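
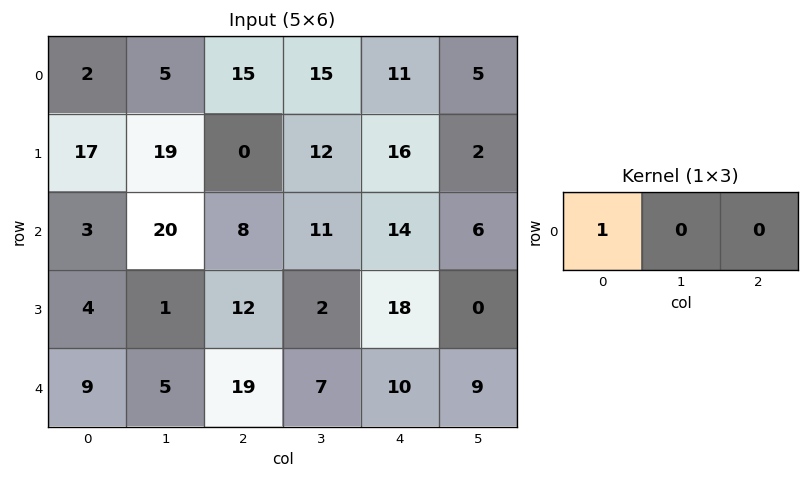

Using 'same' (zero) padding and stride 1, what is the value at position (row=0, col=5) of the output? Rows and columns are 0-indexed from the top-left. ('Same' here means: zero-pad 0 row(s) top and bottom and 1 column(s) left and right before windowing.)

11

The receptive field on the zero-padded input at this output position is [11 5 0]. Elementwise product with the kernel and sum: 11·1.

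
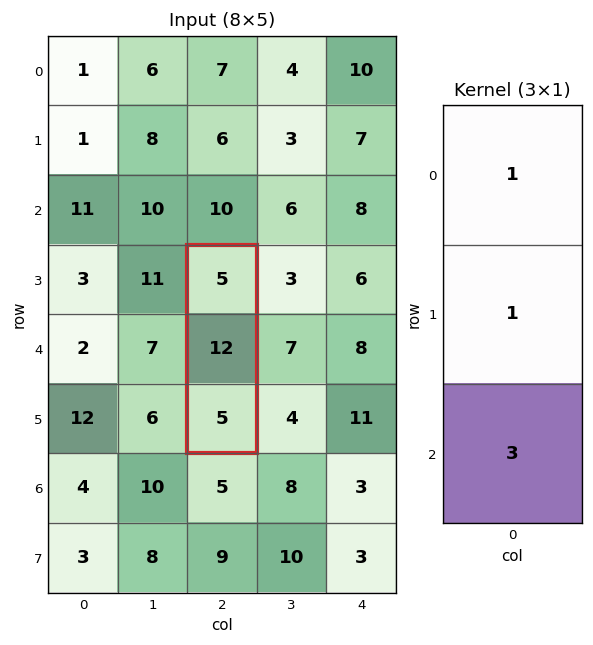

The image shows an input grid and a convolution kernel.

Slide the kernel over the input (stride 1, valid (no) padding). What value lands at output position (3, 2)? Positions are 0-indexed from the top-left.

32

The receptive field on the input at this output position is [5 / 12 / 5]. Elementwise product with the kernel and sum: 5·1 + 12·1 + 5·3.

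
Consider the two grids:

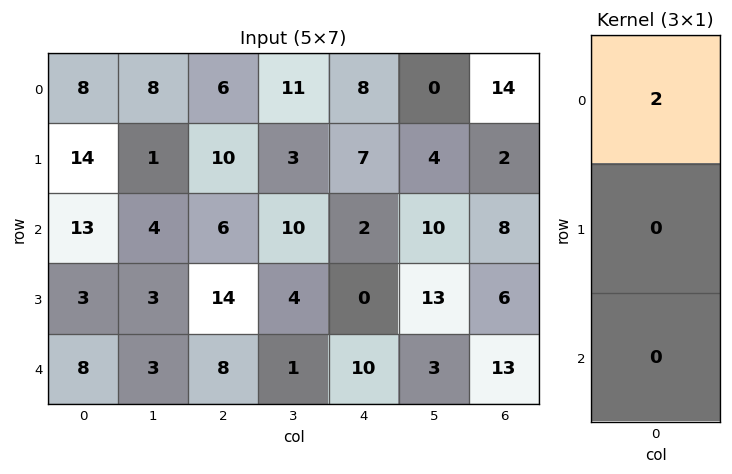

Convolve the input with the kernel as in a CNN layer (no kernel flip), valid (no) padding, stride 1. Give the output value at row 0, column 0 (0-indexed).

The receptive field on the input at this output position is [8 / 14 / 13]. Elementwise product with the kernel and sum: 8·2.

16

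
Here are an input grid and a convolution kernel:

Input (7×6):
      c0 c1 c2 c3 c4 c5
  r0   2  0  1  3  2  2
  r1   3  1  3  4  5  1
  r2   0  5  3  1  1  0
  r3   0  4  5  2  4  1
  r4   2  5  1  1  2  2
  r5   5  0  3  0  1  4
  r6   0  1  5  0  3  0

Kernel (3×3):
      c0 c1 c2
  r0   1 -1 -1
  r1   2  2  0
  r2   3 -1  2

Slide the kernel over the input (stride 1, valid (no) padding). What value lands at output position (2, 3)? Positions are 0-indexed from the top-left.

The receptive field on the input at this output position is [1 1 0 / 2 4 1 / 1 2 2]. Elementwise product with the kernel and sum: 1·1 + 1·-1 + 0·-1 + 2·2 + 4·2 + 1·3 + 2·-1 + 2·2.

17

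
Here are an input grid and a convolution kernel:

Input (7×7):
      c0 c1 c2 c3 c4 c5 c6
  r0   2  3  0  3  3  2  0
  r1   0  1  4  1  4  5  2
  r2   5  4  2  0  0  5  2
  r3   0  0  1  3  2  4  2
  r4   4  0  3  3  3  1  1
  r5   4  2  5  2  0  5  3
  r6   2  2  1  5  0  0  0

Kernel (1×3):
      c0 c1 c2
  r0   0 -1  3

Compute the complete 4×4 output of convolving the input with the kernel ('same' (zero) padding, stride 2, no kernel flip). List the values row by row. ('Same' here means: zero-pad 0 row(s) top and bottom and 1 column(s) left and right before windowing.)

Output[0,0]: The receptive field on the zero-padded input at this output position is [0 2 3]. Elementwise product with the kernel and sum: 2·-1 + 3·3.
Output[0,1]: The receptive field on the zero-padded input at this output position is [3 0 3]. Elementwise product with the kernel and sum: 0·-1 + 3·3.

7 9 3 0
7 -2 15 -2
-4 6 0 -1
4 14 0 0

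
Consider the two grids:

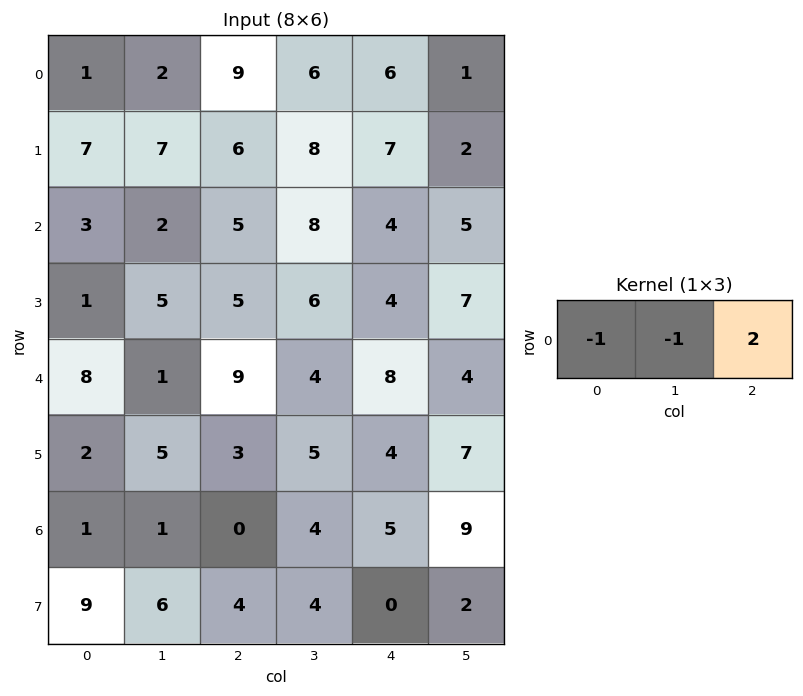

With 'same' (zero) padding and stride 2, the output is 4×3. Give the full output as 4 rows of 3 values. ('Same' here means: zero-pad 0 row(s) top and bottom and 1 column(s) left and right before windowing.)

3 1 -10
1 9 -2
-6 -2 -4
1 7 9

Output[0,0]: The receptive field on the zero-padded input at this output position is [0 1 2]. Elementwise product with the kernel and sum: 0·-1 + 1·-1 + 2·2.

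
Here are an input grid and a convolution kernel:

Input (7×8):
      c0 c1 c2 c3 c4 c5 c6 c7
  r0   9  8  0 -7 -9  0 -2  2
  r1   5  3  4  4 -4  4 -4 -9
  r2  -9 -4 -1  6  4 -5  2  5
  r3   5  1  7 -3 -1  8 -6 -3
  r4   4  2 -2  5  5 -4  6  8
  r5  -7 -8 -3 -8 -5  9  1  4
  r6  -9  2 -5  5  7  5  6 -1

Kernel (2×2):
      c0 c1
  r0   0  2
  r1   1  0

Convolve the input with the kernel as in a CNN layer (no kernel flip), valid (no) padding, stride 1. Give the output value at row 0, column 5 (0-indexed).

0

The receptive field on the input at this output position is [0 -2 / 4 -4]. Elementwise product with the kernel and sum: -2·2 + 4·1.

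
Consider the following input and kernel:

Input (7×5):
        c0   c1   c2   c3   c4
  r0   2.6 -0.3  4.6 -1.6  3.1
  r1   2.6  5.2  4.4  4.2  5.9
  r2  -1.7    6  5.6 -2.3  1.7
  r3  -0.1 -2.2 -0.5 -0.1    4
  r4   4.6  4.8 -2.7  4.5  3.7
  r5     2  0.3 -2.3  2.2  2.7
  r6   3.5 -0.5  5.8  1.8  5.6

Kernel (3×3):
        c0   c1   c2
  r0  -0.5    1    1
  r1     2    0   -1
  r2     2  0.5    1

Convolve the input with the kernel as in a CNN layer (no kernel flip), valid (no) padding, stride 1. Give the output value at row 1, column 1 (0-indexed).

15.55

The receptive field on the input at this output position is [5.2 4.4 4.2 / 6 5.6 -2.3 / -2.2 -0.5 -0.1]. Elementwise product with the kernel and sum: 5.2·-0.5 + 4.4·1 + 4.2·1 + 6·2 + -2.3·-1 + -2.2·2 + -0.5·0.5 + -0.1·1.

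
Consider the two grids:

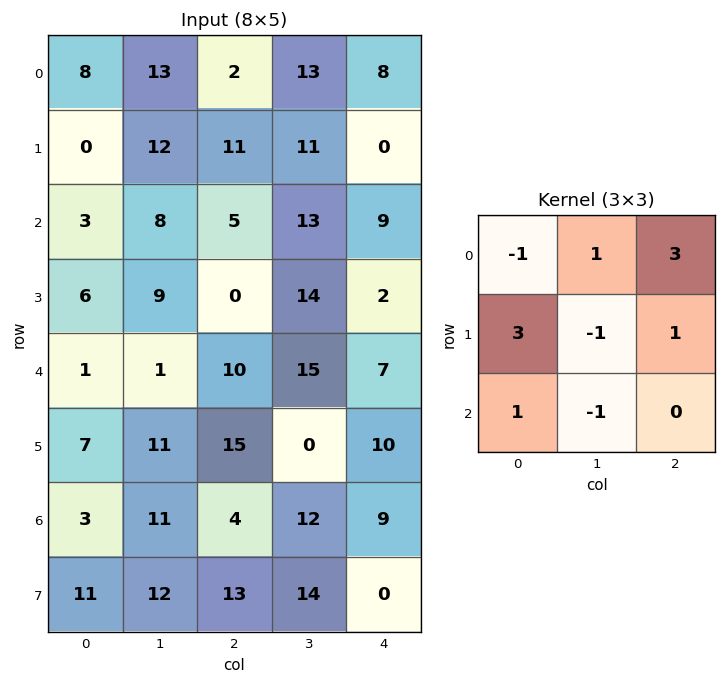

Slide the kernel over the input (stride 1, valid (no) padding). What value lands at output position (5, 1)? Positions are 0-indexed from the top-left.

44

The receptive field on the input at this output position is [11 15 0 / 11 4 12 / 12 13 14]. Elementwise product with the kernel and sum: 11·-1 + 15·1 + 0·3 + 11·3 + 4·-1 + 12·1 + 12·1 + 13·-1.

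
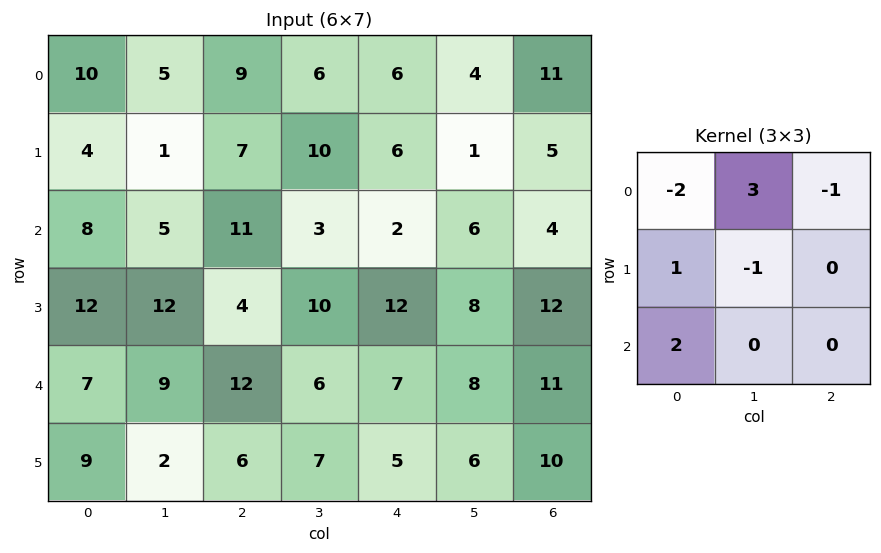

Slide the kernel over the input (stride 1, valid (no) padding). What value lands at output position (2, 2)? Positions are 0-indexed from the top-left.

3

The receptive field on the input at this output position is [11 3 2 / 4 10 12 / 12 6 7]. Elementwise product with the kernel and sum: 11·-2 + 3·3 + 2·-1 + 4·1 + 10·-1 + 12·2.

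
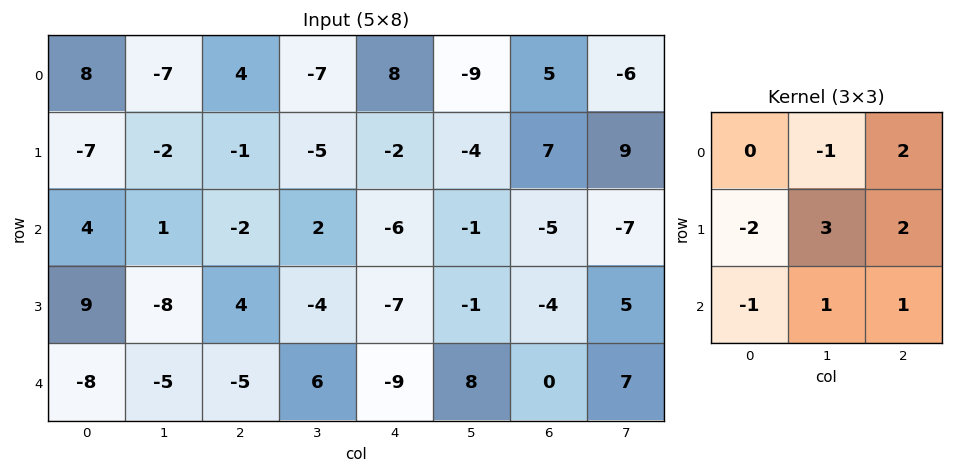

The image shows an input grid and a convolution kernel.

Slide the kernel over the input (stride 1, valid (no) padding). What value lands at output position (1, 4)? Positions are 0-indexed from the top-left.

The receptive field on the input at this output position is [-2 -4 7 / -6 -1 -5 / -7 -1 -4]. Elementwise product with the kernel and sum: -4·-1 + 7·2 + -6·-2 + -1·3 + -5·2 + -7·-1 + -1·1 + -4·1.

19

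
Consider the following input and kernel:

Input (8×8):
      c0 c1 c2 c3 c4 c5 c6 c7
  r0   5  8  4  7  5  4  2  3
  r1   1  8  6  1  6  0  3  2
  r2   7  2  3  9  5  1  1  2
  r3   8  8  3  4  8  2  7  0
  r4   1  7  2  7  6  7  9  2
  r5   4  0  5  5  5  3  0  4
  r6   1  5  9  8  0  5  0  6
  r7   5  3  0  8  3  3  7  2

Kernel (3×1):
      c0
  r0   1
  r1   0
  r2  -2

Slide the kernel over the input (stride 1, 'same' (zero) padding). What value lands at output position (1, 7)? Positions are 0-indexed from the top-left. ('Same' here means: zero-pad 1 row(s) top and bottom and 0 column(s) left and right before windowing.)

The receptive field on the zero-padded input at this output position is [3 / 2 / 2]. Elementwise product with the kernel and sum: 3·1 + 2·-2.

-1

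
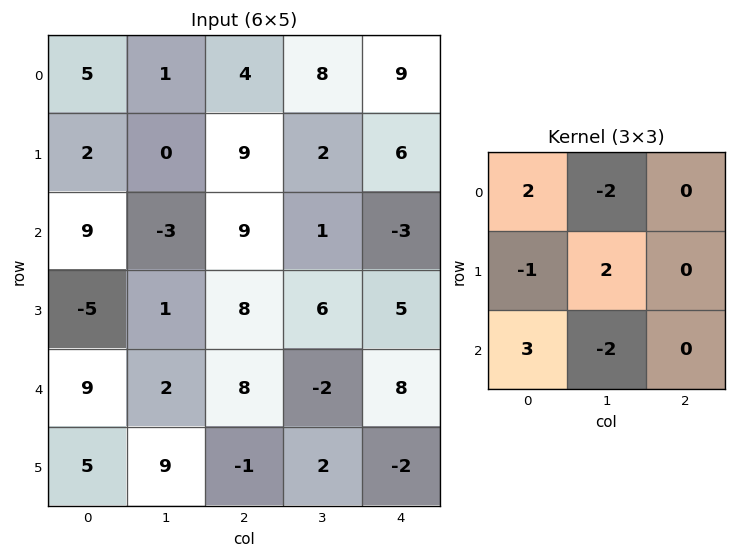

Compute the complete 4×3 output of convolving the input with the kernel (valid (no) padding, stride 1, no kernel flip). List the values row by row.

39 -15 12
-28 -10 19
54 -19 48
-20 29 -15

Output[0,0]: The receptive field on the input at this output position is [5 1 4 / 2 0 9 / 9 -3 9]. Elementwise product with the kernel and sum: 5·2 + 1·-2 + 2·-1 + 0·2 + 9·3 + -3·-2.
Output[0,1]: The receptive field on the input at this output position is [1 4 8 / 0 9 2 / -3 9 1]. Elementwise product with the kernel and sum: 1·2 + 4·-2 + 0·-1 + 9·2 + -3·3 + 9·-2.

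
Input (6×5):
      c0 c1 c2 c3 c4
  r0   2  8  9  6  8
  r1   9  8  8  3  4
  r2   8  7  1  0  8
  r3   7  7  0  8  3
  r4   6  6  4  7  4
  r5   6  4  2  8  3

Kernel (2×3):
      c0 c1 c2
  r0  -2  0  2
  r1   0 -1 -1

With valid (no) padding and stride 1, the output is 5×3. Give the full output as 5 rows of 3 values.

Output[0,0]: The receptive field on the input at this output position is [2 8 9 / 9 8 8]. Elementwise product with the kernel and sum: 2·-2 + 9·2 + 8·-1 + 8·-1.

-2 -15 -9
-10 -11 -16
-21 -22 3
-24 -9 -5
-10 -8 -11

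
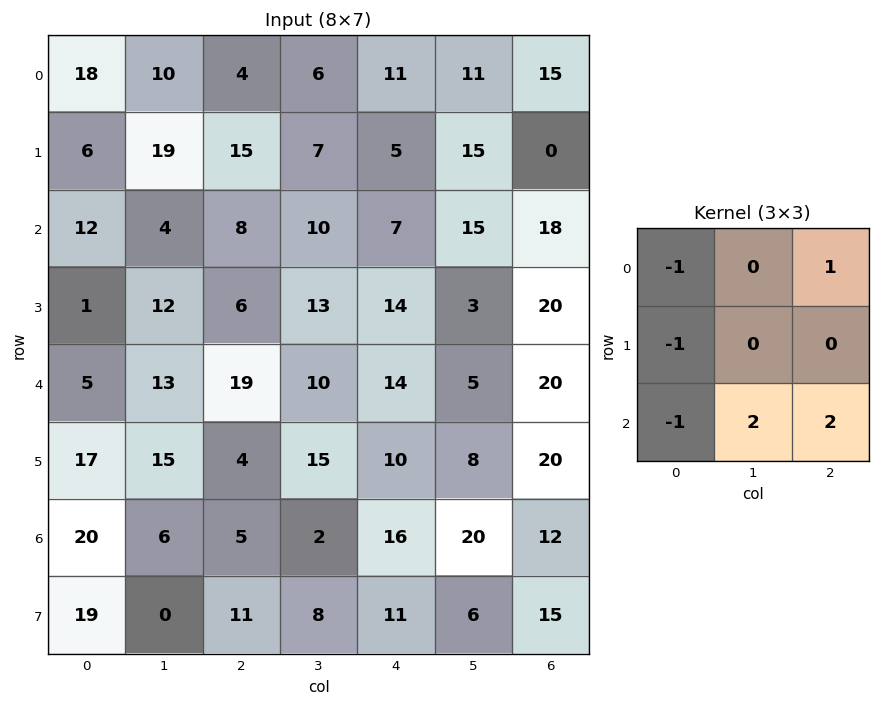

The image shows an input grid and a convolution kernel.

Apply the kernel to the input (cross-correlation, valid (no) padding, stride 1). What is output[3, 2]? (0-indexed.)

The receptive field on the input at this output position is [6 13 14 / 19 10 14 / 4 15 10]. Elementwise product with the kernel and sum: 6·-1 + 14·1 + 19·-1 + 4·-1 + 15·2 + 10·2.

35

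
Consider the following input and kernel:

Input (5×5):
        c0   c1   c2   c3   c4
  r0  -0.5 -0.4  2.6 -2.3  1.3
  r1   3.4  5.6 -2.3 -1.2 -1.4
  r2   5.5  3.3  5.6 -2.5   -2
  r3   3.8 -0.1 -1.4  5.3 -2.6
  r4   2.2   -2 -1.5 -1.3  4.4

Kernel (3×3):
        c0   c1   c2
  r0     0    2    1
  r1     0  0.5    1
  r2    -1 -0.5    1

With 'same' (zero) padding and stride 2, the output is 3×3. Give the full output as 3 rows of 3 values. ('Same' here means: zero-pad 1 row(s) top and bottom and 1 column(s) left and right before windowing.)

Output[0,0]: The receptive field on the zero-padded input at this output position is [0 0 0 / 0 -0.5 -0.4 / 0 3.4 5.6]. Elementwise product with the kernel and sum: 0·2 + 0·1 + -0.5·0.5 + -0.4·1 + 0·-1 + 3.4·-0.5 + 5.6·1.

3.25 -6.65 2.55
16.45 0.6 -7.8
6.6 0.45 -3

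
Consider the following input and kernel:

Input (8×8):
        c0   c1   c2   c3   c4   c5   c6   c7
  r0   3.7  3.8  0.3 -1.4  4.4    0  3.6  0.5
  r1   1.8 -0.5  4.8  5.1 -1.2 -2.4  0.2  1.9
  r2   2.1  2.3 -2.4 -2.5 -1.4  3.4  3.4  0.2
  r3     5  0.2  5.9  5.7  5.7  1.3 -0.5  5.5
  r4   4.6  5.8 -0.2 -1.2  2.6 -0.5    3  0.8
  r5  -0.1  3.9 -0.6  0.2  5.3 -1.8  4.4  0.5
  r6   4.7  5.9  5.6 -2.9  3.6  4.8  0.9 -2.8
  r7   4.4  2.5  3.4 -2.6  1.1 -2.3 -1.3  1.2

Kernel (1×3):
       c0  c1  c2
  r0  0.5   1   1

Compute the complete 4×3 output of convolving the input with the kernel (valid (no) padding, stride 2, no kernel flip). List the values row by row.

5.95 3.15 5.8
0.95 -5.1 6.1
7.9 1.3 3.8
13.85 3.5 7.5

Output[0,0]: The receptive field on the input at this output position is [3.7 3.8 0.3]. Elementwise product with the kernel and sum: 3.7·0.5 + 3.8·1 + 0.3·1.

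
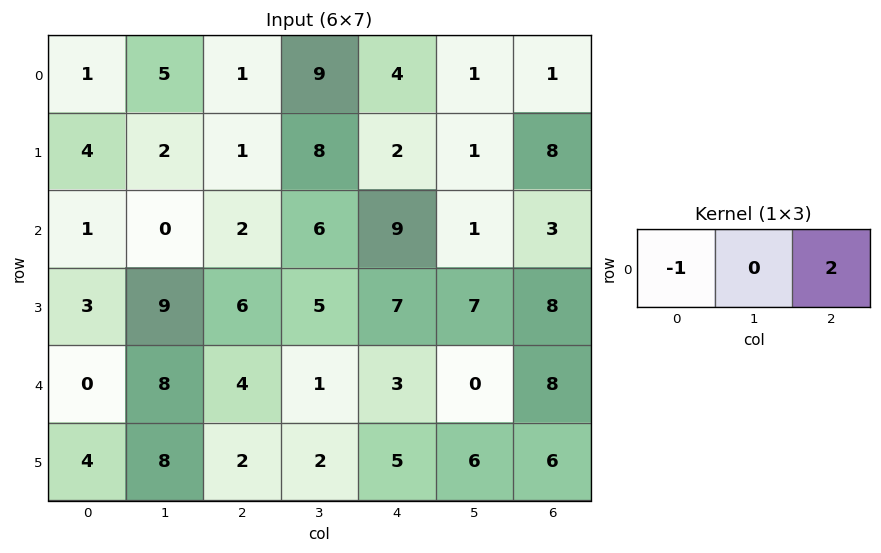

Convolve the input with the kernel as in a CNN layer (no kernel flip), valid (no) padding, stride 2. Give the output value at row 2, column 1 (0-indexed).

The receptive field on the input at this output position is [4 1 3]. Elementwise product with the kernel and sum: 4·-1 + 3·2.

2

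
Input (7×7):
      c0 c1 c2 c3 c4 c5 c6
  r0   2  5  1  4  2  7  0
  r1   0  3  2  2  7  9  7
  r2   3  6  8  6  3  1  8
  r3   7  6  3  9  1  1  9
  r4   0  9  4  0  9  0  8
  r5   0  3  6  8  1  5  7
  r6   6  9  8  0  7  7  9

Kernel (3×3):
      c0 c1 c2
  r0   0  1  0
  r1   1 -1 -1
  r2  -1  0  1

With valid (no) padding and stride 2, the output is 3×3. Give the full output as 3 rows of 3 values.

Output[0,0]: The receptive field on the input at this output position is [2 5 1 / 0 3 2 / 3 6 8]. Elementwise product with the kernel and sum: 5·1 + 0·1 + 3·-1 + 2·-1 + 3·-1 + 8·1.

5 -8 3
8 4 -9
2 -4 -9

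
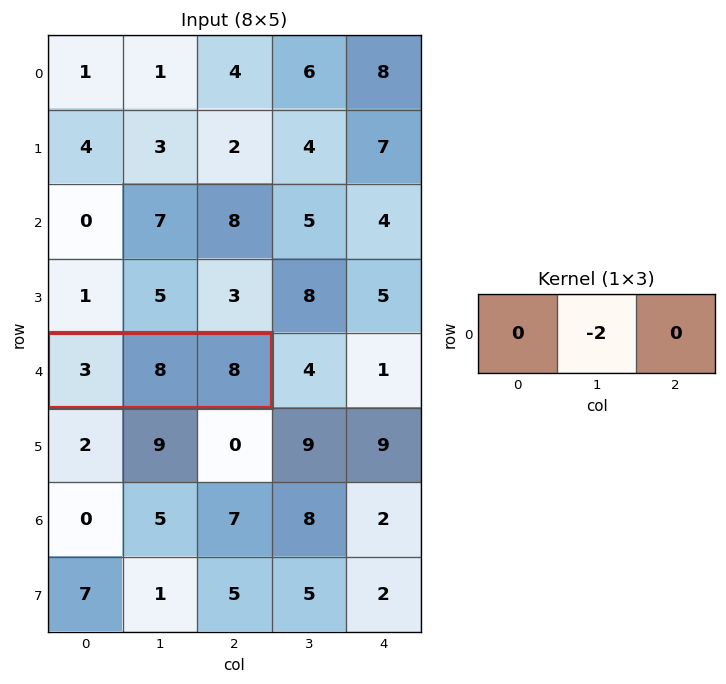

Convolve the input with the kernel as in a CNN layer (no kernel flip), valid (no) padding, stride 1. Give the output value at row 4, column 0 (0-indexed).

The receptive field on the input at this output position is [3 8 8]. Elementwise product with the kernel and sum: 8·-2.

-16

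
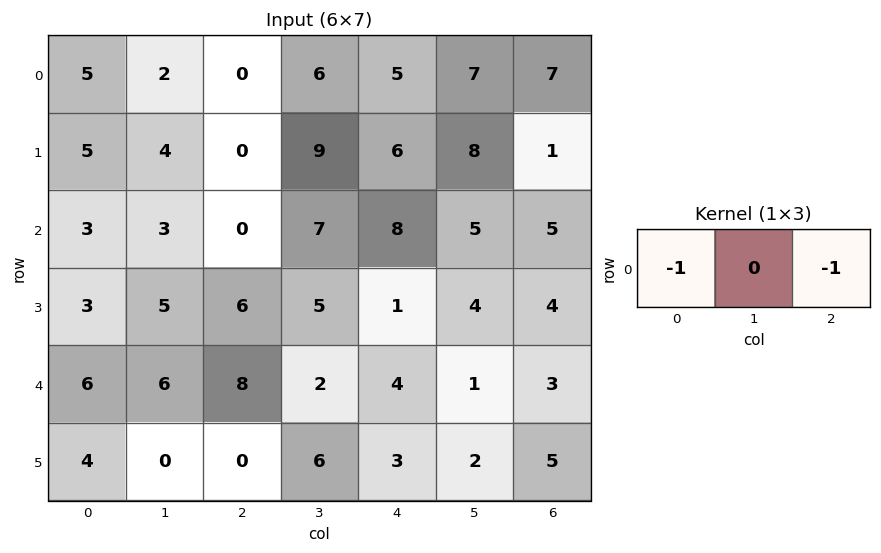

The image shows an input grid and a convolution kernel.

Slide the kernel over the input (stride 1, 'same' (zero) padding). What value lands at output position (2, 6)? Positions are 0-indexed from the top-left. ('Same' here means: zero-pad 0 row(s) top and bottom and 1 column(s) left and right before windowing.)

The receptive field on the zero-padded input at this output position is [5 5 0]. Elementwise product with the kernel and sum: 5·-1 + 0·-1.

-5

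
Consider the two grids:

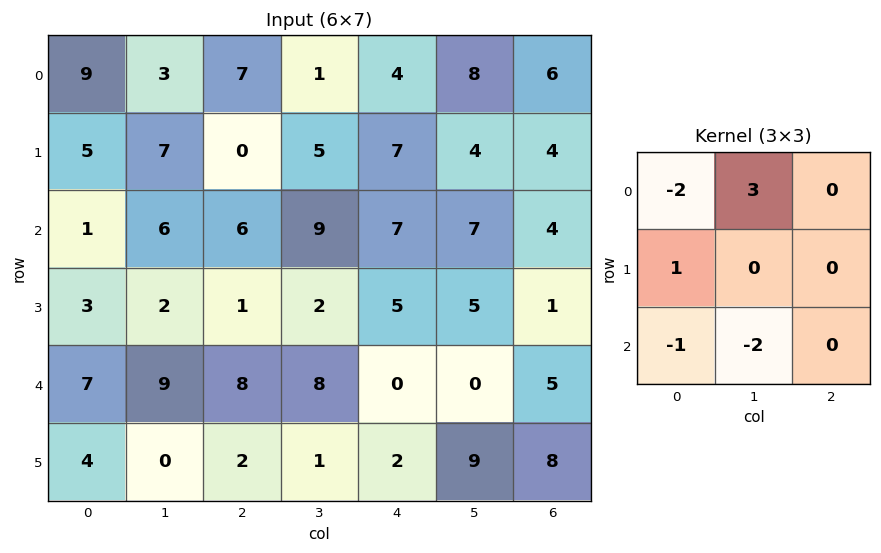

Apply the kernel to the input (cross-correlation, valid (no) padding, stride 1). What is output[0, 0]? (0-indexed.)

The receptive field on the input at this output position is [9 3 7 / 5 7 0 / 1 6 6]. Elementwise product with the kernel and sum: 9·-2 + 3·3 + 5·1 + 1·-1 + 6·-2.

-17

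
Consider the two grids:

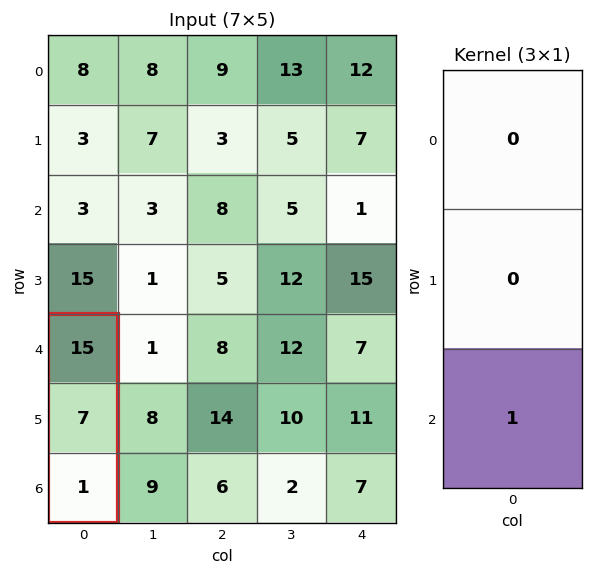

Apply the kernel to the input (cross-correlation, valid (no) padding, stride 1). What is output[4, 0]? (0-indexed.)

The receptive field on the input at this output position is [15 / 7 / 1]. Elementwise product with the kernel and sum: 1·1.

1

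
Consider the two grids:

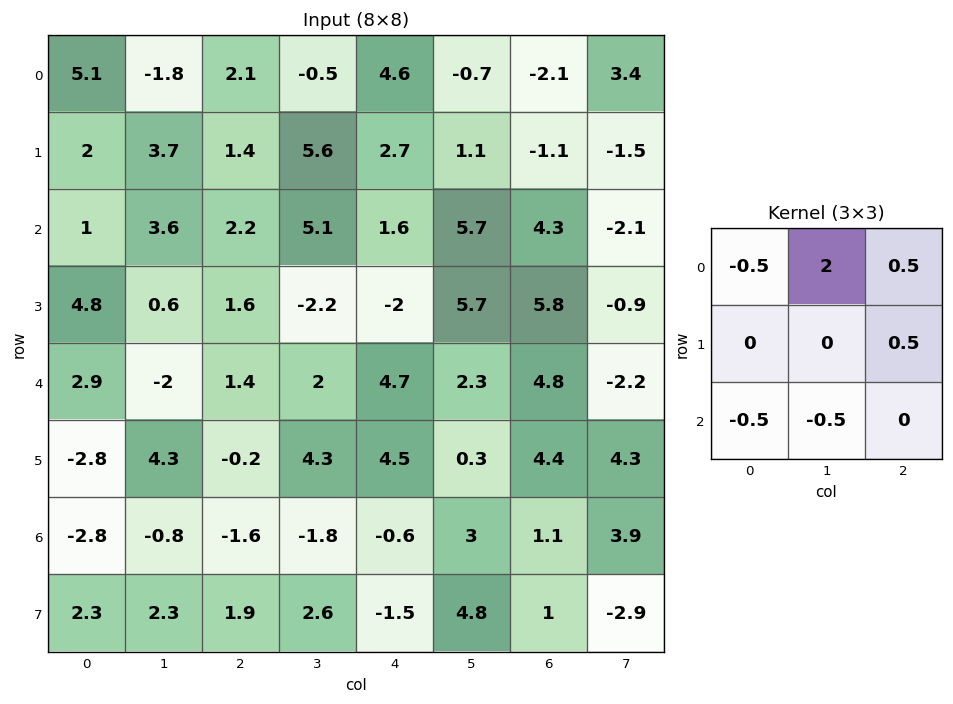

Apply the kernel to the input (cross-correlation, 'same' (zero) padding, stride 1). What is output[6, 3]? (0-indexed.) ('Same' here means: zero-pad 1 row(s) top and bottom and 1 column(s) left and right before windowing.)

8.4

The receptive field on the zero-padded input at this output position is [-0.2 4.3 4.5 / -1.6 -1.8 -0.6 / 1.9 2.6 -1.5]. Elementwise product with the kernel and sum: -0.2·-0.5 + 4.3·2 + 4.5·0.5 + -0.6·0.5 + 1.9·-0.5 + 2.6·-0.5.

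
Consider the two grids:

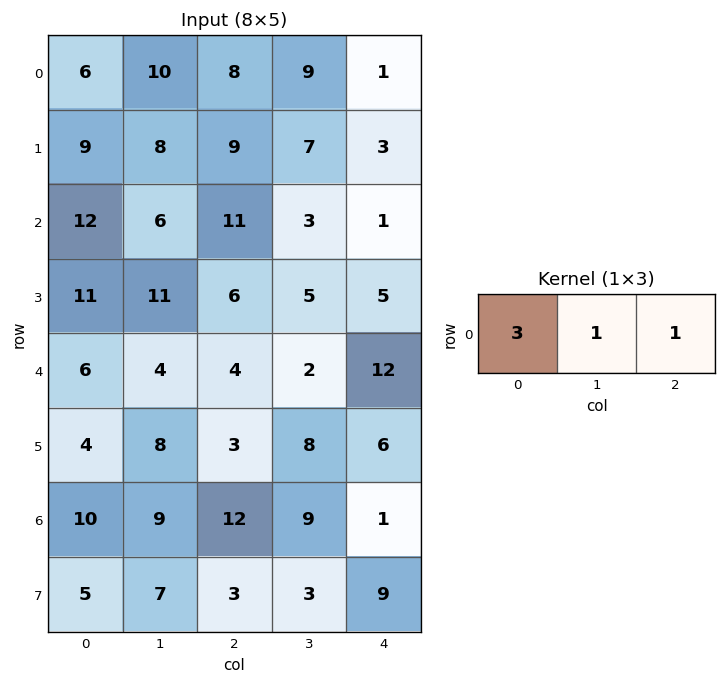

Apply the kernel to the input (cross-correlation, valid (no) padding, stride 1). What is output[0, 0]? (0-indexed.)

The receptive field on the input at this output position is [6 10 8]. Elementwise product with the kernel and sum: 6·3 + 10·1 + 8·1.

36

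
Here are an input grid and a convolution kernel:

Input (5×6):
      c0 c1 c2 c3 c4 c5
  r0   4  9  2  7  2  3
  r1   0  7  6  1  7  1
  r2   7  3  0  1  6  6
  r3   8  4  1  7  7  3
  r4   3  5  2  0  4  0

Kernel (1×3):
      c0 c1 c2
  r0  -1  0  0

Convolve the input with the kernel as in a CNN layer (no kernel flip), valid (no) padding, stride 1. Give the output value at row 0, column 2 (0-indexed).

-2

The receptive field on the input at this output position is [2 7 2]. Elementwise product with the kernel and sum: 2·-1.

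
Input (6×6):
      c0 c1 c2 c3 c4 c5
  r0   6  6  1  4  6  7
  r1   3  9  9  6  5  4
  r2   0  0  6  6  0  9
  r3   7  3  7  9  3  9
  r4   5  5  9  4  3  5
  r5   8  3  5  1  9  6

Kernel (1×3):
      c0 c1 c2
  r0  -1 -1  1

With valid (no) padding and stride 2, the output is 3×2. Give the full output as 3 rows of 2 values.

-11 1
6 -12
-1 -10

Output[0,0]: The receptive field on the input at this output position is [6 6 1]. Elementwise product with the kernel and sum: 6·-1 + 6·-1 + 1·1.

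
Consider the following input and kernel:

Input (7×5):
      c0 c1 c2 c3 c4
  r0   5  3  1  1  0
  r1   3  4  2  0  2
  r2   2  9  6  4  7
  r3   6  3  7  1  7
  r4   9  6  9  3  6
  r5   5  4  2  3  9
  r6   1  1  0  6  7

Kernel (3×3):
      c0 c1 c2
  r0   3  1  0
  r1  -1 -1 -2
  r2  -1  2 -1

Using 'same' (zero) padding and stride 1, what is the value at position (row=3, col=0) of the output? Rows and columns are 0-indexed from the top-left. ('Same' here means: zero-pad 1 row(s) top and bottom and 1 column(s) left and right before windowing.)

The receptive field on the zero-padded input at this output position is [0 2 9 / 0 6 3 / 0 9 6]. Elementwise product with the kernel and sum: 0·3 + 2·1 + 0·-1 + 6·-1 + 3·-2 + 0·-1 + 9·2 + 6·-1.

2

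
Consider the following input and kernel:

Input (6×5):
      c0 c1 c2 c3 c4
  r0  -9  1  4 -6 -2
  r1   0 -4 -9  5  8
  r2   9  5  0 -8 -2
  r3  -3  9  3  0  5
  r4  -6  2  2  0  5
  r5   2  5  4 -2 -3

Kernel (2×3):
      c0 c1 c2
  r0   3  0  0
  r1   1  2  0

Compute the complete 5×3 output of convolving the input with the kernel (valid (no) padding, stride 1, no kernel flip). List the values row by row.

-35 -19 13
19 -7 -43
42 30 3
-11 33 11
-6 19 6

Output[0,0]: The receptive field on the input at this output position is [-9 1 4 / 0 -4 -9]. Elementwise product with the kernel and sum: -9·3 + 0·1 + -4·2.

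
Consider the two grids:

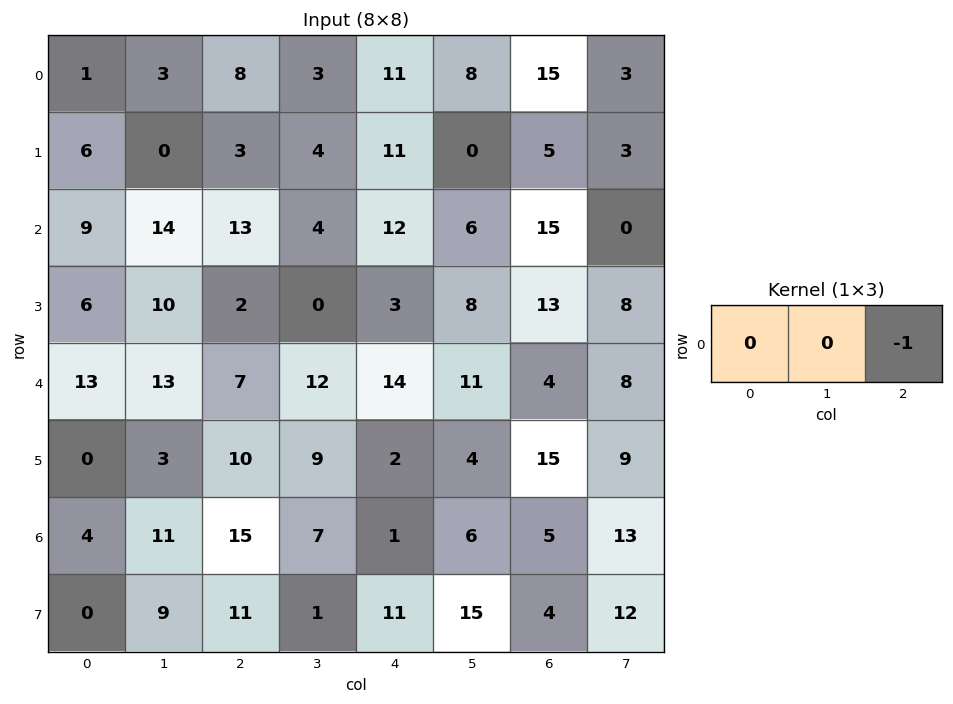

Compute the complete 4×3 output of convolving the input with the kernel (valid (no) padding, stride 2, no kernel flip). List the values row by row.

-8 -11 -15
-13 -12 -15
-7 -14 -4
-15 -1 -5

Output[0,0]: The receptive field on the input at this output position is [1 3 8]. Elementwise product with the kernel and sum: 8·-1.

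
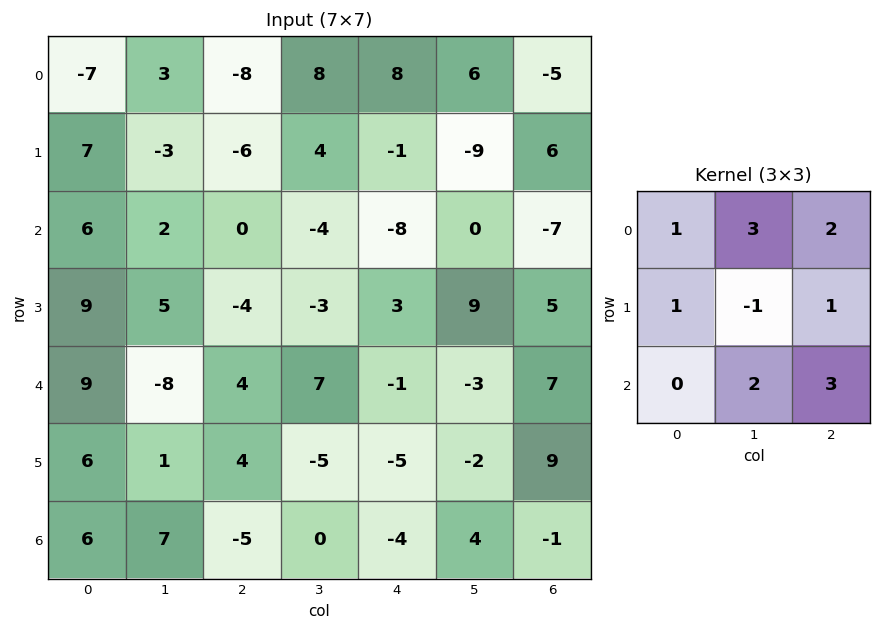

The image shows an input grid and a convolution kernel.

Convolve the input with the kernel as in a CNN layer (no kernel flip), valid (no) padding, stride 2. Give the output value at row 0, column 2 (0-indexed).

The receptive field on the input at this output position is [8 6 -5 / -1 -9 6 / -8 0 -7]. Elementwise product with the kernel and sum: 8·1 + 6·3 + -5·2 + -1·1 + -9·-1 + 6·1 + 0·2 + -7·3.

9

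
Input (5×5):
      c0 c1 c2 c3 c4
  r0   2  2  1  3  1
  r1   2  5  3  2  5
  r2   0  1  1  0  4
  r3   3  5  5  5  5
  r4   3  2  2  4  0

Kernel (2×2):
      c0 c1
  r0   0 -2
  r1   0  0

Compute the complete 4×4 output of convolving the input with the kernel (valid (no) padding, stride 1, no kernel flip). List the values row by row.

Output[0,0]: The receptive field on the input at this output position is [2 2 / 2 5]. Elementwise product with the kernel and sum: 2·-2.
Output[0,1]: The receptive field on the input at this output position is [2 1 / 5 3]. Elementwise product with the kernel and sum: 1·-2.

-4 -2 -6 -2
-10 -6 -4 -10
-2 -2 0 -8
-10 -10 -10 -10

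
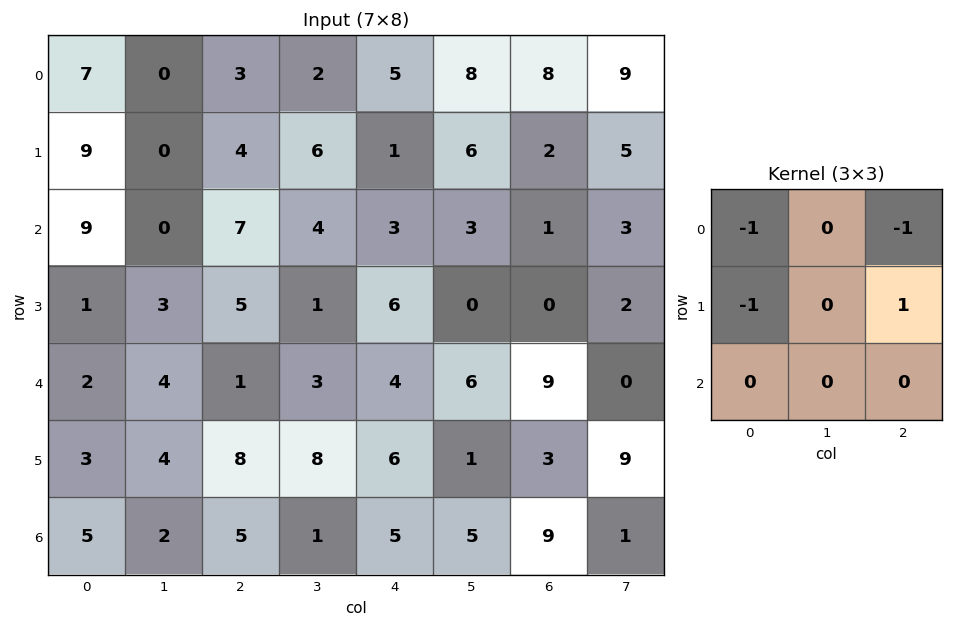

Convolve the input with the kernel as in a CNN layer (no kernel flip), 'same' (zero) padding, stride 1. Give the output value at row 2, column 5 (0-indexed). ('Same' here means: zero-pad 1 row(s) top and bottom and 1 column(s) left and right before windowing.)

-5

The receptive field on the zero-padded input at this output position is [1 6 2 / 3 3 1 / 6 0 0]. Elementwise product with the kernel and sum: 1·-1 + 2·-1 + 3·-1 + 1·1.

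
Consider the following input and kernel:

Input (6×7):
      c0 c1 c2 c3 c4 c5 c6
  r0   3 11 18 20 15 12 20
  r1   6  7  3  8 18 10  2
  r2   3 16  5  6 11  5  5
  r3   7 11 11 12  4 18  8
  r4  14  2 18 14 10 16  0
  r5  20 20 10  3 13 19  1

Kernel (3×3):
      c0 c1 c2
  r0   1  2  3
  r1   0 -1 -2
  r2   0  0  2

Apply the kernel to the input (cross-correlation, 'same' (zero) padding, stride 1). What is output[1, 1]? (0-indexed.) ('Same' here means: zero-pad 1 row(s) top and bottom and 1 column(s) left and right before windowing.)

The receptive field on the zero-padded input at this output position is [3 11 18 / 6 7 3 / 3 16 5]. Elementwise product with the kernel and sum: 3·1 + 11·2 + 18·3 + 7·-1 + 3·-2 + 5·2.

76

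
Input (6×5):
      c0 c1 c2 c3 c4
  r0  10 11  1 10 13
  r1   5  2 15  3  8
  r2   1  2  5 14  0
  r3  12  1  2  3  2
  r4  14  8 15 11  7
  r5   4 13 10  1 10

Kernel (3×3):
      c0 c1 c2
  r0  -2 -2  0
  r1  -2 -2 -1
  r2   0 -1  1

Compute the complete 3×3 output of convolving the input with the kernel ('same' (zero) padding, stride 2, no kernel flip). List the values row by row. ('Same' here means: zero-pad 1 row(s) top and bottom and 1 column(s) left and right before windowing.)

-34 -46 -54
-25 -61 -52
-51 -72 -56

Output[0,0]: The receptive field on the zero-padded input at this output position is [0 0 0 / 0 10 11 / 0 5 2]. Elementwise product with the kernel and sum: 0·-2 + 0·-2 + 0·-2 + 10·-2 + 11·-1 + 5·-1 + 2·1.
Output[0,1]: The receptive field on the zero-padded input at this output position is [0 0 0 / 11 1 10 / 2 15 3]. Elementwise product with the kernel and sum: 0·-2 + 0·-2 + 11·-2 + 1·-2 + 10·-1 + 15·-1 + 3·1.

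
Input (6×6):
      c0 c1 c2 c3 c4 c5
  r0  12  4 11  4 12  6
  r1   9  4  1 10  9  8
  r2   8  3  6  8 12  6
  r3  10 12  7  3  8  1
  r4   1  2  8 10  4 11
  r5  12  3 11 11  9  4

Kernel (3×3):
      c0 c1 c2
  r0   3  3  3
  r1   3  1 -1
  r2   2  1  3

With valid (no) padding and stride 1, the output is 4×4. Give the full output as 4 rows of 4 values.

148 96 141 143
116 92 115 128
114 133 132 151
144 120 144 102

Output[0,0]: The receptive field on the input at this output position is [12 4 11 / 9 4 1 / 8 3 6]. Elementwise product with the kernel and sum: 12·3 + 4·3 + 11·3 + 9·3 + 4·1 + 1·-1 + 8·2 + 3·1 + 6·3.
Output[0,1]: The receptive field on the input at this output position is [4 11 4 / 4 1 10 / 3 6 8]. Elementwise product with the kernel and sum: 4·3 + 11·3 + 4·3 + 4·3 + 1·1 + 10·-1 + 3·2 + 6·1 + 8·3.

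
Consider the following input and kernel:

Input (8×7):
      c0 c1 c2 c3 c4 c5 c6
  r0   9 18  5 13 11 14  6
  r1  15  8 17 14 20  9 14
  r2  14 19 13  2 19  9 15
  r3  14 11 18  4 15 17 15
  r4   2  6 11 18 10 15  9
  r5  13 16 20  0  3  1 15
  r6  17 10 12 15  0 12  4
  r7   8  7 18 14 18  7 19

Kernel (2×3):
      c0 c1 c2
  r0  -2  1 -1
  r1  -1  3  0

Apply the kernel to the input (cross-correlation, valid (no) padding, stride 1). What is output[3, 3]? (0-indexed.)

2

The receptive field on the input at this output position is [4 15 17 / 18 10 15]. Elementwise product with the kernel and sum: 4·-2 + 15·1 + 17·-1 + 18·-1 + 10·3.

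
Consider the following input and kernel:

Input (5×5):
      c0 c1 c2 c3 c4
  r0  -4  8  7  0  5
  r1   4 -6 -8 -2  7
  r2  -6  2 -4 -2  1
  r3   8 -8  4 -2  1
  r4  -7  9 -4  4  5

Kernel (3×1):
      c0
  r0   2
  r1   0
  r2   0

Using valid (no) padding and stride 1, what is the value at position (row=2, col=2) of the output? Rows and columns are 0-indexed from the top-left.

The receptive field on the input at this output position is [-4 / 4 / -4]. Elementwise product with the kernel and sum: -4·2.

-8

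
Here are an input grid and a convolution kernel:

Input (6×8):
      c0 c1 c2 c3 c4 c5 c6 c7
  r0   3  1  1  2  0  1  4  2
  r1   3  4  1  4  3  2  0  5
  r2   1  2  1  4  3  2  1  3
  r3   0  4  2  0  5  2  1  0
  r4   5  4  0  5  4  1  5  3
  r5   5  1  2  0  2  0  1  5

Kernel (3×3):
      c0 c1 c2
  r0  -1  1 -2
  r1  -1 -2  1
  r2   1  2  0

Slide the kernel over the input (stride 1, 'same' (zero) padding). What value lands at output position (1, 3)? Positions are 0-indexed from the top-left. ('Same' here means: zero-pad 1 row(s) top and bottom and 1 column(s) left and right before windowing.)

The receptive field on the zero-padded input at this output position is [1 2 0 / 1 4 3 / 1 4 3]. Elementwise product with the kernel and sum: 1·-1 + 2·1 + 0·-2 + 1·-1 + 4·-2 + 3·1 + 1·1 + 4·2.

4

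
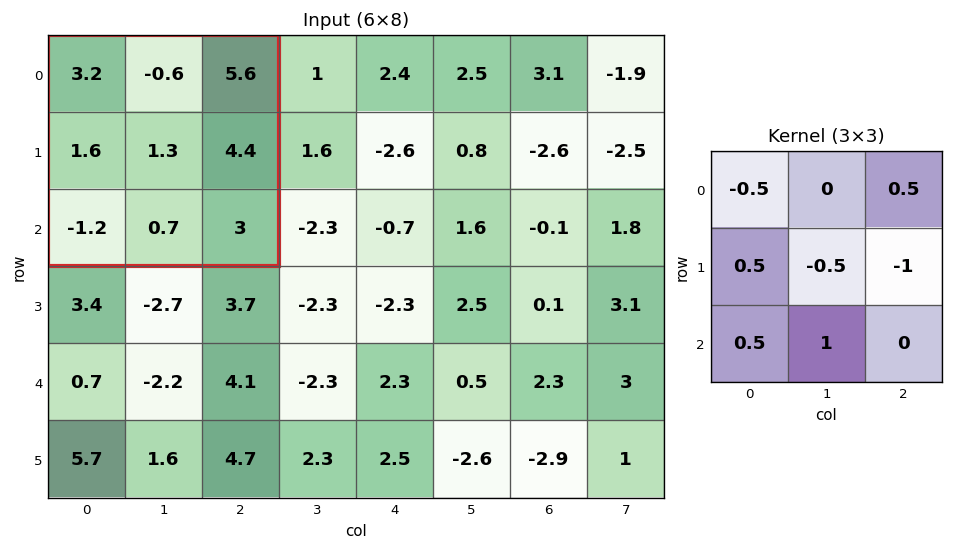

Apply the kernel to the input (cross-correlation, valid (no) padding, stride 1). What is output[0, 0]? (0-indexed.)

The receptive field on the input at this output position is [3.2 -0.6 5.6 / 1.6 1.3 4.4 / -1.2 0.7 3]. Elementwise product with the kernel and sum: 3.2·-0.5 + 5.6·0.5 + 1.6·0.5 + 1.3·-0.5 + 4.4·-1 + -1.2·0.5 + 0.7·1.

-2.95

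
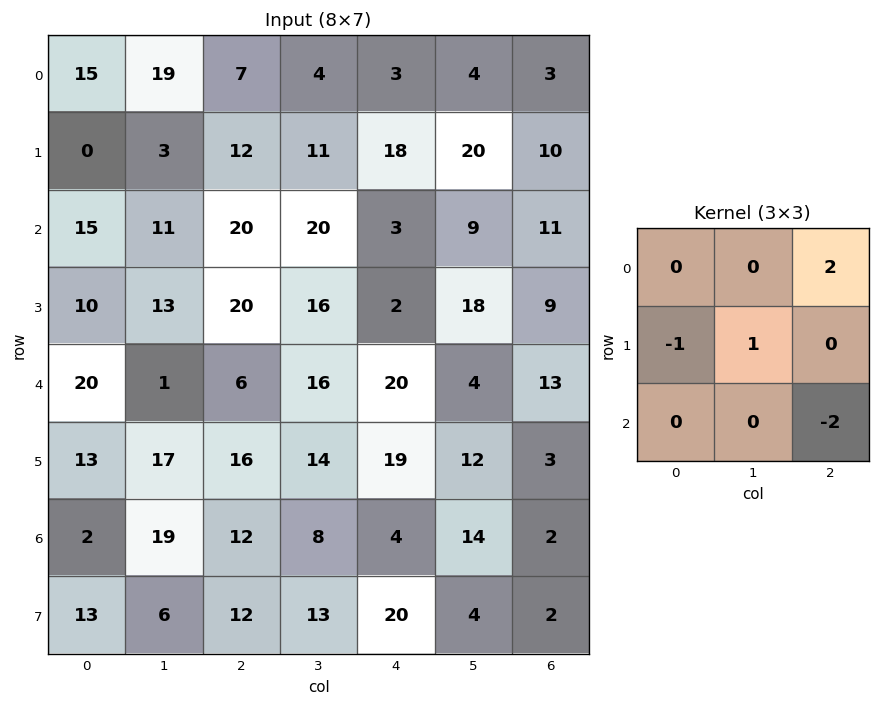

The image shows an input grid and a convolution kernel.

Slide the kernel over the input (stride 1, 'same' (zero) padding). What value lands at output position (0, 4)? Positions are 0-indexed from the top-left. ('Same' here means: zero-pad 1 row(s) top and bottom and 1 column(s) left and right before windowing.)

The receptive field on the zero-padded input at this output position is [0 0 0 / 4 3 4 / 11 18 20]. Elementwise product with the kernel and sum: 0·2 + 4·-1 + 3·1 + 20·-2.

-41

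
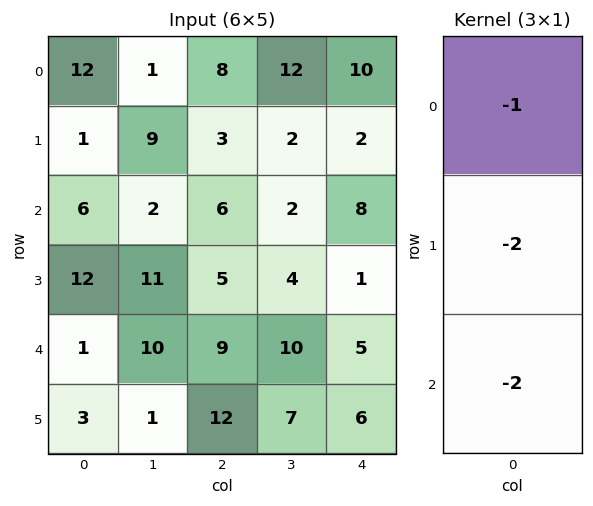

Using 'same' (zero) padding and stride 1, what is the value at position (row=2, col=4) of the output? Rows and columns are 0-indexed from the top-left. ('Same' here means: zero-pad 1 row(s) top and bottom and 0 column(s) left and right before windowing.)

-20

The receptive field on the zero-padded input at this output position is [2 / 8 / 1]. Elementwise product with the kernel and sum: 2·-1 + 8·-2 + 1·-2.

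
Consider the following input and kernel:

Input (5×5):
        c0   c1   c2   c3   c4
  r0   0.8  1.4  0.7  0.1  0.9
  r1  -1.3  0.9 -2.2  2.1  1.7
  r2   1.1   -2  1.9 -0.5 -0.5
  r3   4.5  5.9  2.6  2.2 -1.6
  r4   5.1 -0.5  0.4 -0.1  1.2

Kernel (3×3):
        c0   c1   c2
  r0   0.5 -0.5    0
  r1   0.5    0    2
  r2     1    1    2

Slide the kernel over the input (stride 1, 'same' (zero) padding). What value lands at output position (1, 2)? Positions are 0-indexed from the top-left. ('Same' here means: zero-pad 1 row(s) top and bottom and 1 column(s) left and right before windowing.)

3.9

The receptive field on the zero-padded input at this output position is [1.4 0.7 0.1 / 0.9 -2.2 2.1 / -2 1.9 -0.5]. Elementwise product with the kernel and sum: 1.4·0.5 + 0.7·-0.5 + 0.9·0.5 + 2.1·2 + -2·1 + 1.9·1 + -0.5·2.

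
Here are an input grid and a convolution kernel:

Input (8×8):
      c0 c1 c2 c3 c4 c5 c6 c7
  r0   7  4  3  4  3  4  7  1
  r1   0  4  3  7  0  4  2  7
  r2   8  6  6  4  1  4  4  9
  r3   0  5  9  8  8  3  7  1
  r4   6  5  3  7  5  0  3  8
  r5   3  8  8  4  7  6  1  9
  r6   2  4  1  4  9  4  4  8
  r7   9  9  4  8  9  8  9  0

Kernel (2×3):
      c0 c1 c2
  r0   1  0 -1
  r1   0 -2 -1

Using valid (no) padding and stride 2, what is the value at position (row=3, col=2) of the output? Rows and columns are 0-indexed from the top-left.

-20

The receptive field on the input at this output position is [9 4 4 / 9 8 9]. Elementwise product with the kernel and sum: 9·1 + 4·-1 + 8·-2 + 9·-1.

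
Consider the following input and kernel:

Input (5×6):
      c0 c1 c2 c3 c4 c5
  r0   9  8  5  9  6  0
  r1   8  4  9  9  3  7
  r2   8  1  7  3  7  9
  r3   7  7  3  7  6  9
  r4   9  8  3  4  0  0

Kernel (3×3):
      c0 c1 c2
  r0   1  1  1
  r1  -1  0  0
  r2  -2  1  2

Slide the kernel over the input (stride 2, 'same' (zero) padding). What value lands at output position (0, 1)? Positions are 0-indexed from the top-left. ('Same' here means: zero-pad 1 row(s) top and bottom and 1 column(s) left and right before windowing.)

11

The receptive field on the zero-padded input at this output position is [0 0 0 / 8 5 9 / 4 9 9]. Elementwise product with the kernel and sum: 0·1 + 0·1 + 0·1 + 8·-1 + 4·-2 + 9·1 + 9·2.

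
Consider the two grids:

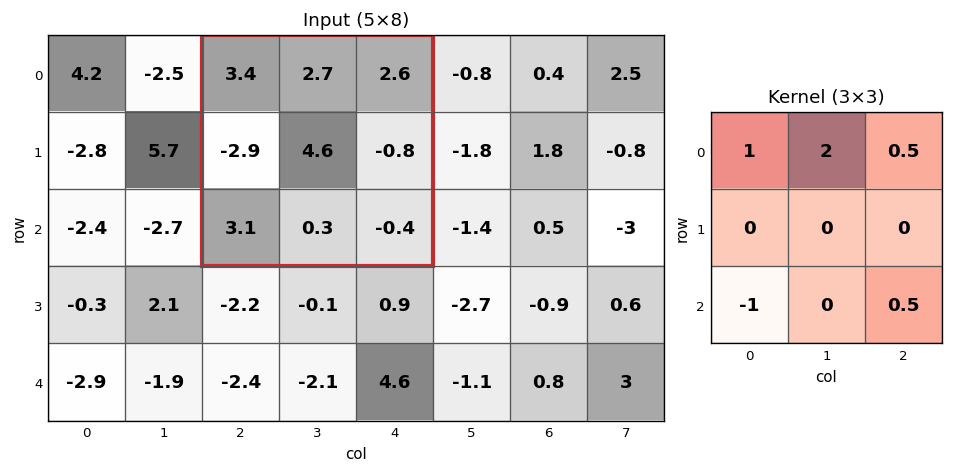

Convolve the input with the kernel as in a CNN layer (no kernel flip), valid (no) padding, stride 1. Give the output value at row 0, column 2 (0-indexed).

6.8

The receptive field on the input at this output position is [3.4 2.7 2.6 / -2.9 4.6 -0.8 / 3.1 0.3 -0.4]. Elementwise product with the kernel and sum: 3.4·1 + 2.7·2 + 2.6·0.5 + 3.1·-1 + -0.4·0.5.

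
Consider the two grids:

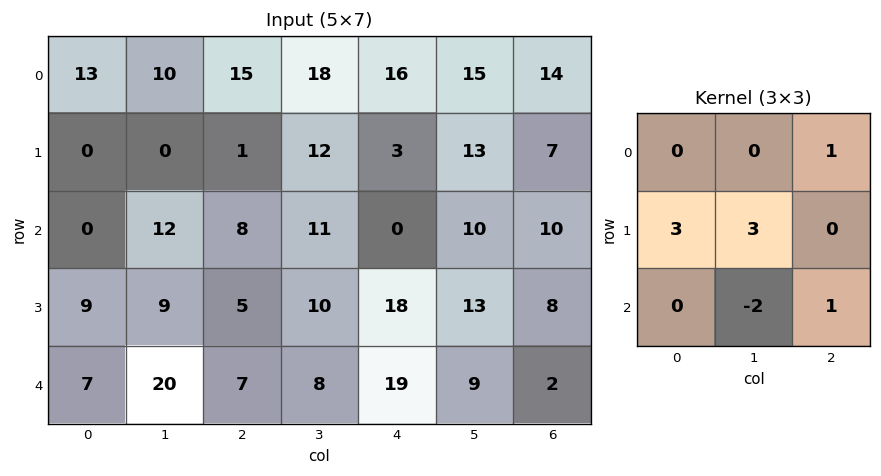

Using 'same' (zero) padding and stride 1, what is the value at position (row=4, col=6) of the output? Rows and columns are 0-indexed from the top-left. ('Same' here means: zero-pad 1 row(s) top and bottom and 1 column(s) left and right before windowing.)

The receptive field on the zero-padded input at this output position is [13 8 0 / 9 2 0 / 0 0 0]. Elementwise product with the kernel and sum: 0·1 + 9·3 + 2·3 + 0·-2 + 0·1.

33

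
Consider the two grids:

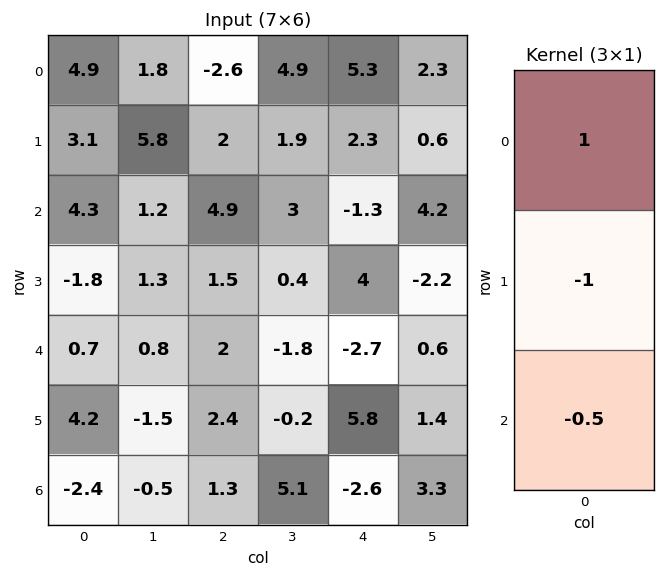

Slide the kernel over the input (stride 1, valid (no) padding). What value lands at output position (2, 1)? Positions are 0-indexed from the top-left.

-0.5

The receptive field on the input at this output position is [1.2 / 1.3 / 0.8]. Elementwise product with the kernel and sum: 1.2·1 + 1.3·-1 + 0.8·-0.5.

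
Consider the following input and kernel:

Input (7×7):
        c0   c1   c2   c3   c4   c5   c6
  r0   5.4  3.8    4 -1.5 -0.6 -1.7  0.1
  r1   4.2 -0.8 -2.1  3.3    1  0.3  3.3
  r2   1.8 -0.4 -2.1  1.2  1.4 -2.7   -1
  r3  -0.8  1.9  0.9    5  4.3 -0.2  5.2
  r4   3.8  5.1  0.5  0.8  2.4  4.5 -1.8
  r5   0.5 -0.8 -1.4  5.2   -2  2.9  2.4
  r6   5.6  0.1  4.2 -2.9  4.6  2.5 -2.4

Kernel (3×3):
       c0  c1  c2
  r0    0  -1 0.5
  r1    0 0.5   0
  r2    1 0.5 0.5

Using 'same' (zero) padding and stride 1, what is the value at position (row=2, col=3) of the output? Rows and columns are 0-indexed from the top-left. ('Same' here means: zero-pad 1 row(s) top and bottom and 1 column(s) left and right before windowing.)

The receptive field on the zero-padded input at this output position is [-2.1 3.3 1 / -2.1 1.2 1.4 / 0.9 5 4.3]. Elementwise product with the kernel and sum: 3.3·-1 + 1·0.5 + 1.2·0.5 + 0.9·1 + 5·0.5 + 4.3·0.5.

3.35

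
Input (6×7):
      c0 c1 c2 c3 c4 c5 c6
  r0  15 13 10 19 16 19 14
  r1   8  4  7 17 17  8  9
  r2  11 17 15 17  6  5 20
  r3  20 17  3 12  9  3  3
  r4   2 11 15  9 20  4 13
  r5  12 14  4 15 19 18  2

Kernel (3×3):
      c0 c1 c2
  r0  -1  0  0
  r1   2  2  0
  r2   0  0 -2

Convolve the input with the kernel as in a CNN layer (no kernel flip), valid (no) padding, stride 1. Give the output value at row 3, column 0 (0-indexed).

-2

The receptive field on the input at this output position is [20 17 3 / 2 11 15 / 12 14 4]. Elementwise product with the kernel and sum: 20·-1 + 2·2 + 11·2 + 4·-2.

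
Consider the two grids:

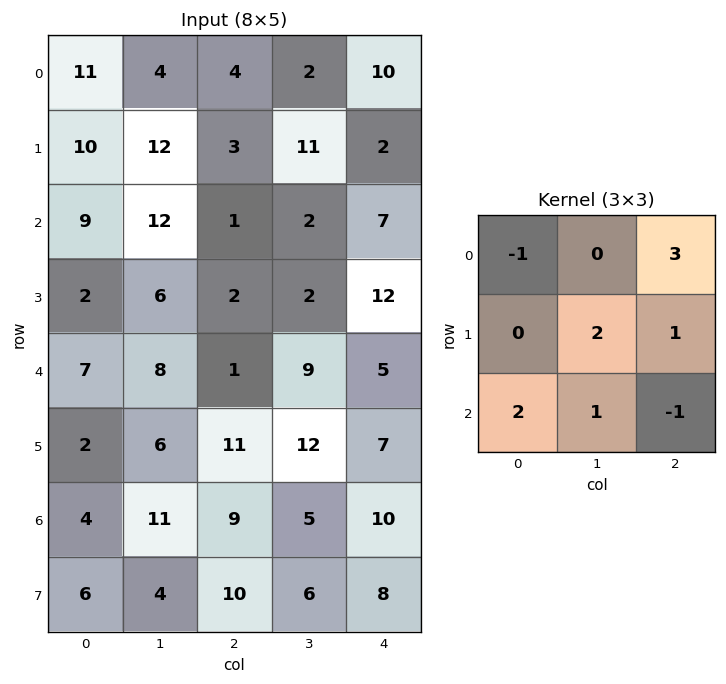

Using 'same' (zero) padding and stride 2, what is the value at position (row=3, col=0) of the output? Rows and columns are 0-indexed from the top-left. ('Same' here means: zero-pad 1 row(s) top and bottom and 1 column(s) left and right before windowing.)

39

The receptive field on the zero-padded input at this output position is [0 2 6 / 0 4 11 / 0 6 4]. Elementwise product with the kernel and sum: 0·-1 + 6·3 + 4·2 + 11·1 + 0·2 + 6·1 + 4·-1.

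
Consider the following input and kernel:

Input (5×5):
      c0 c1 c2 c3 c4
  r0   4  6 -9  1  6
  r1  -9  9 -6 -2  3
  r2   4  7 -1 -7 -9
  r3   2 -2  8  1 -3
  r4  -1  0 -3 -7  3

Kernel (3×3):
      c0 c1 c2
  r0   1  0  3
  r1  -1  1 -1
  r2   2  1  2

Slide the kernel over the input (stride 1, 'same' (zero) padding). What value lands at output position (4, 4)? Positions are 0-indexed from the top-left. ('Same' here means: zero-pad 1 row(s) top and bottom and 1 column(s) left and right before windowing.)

The receptive field on the zero-padded input at this output position is [1 -3 0 / -7 3 0 / 0 0 0]. Elementwise product with the kernel and sum: 1·1 + 0·3 + -7·-1 + 3·1 + 0·-1 + 0·2 + 0·1 + 0·2.

11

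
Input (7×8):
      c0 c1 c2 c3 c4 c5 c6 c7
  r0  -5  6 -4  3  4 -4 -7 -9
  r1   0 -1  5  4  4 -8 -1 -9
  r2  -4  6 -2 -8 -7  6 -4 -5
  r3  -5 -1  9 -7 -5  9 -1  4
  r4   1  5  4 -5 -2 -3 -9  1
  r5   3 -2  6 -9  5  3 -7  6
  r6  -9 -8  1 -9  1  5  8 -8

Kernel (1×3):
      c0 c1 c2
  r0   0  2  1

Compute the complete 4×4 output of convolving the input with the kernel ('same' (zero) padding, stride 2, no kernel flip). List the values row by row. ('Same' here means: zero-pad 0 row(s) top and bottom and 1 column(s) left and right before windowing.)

-4 -5 4 -23
-2 -12 -8 -13
7 3 -7 -17
-26 -7 7 8

Output[0,0]: The receptive field on the zero-padded input at this output position is [0 -5 6]. Elementwise product with the kernel and sum: -5·2 + 6·1.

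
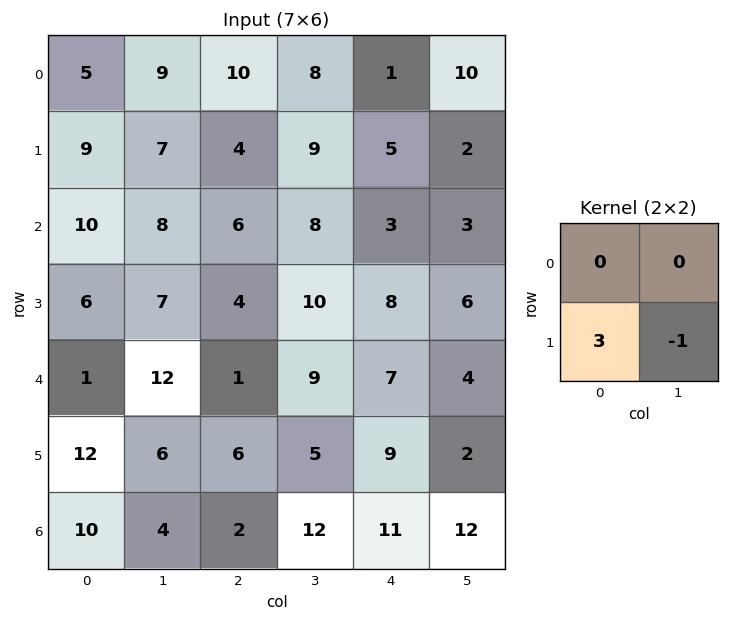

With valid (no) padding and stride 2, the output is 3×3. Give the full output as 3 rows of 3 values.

20 3 13
11 2 18
30 13 25

Output[0,0]: The receptive field on the input at this output position is [5 9 / 9 7]. Elementwise product with the kernel and sum: 9·3 + 7·-1.
Output[0,1]: The receptive field on the input at this output position is [10 8 / 4 9]. Elementwise product with the kernel and sum: 4·3 + 9·-1.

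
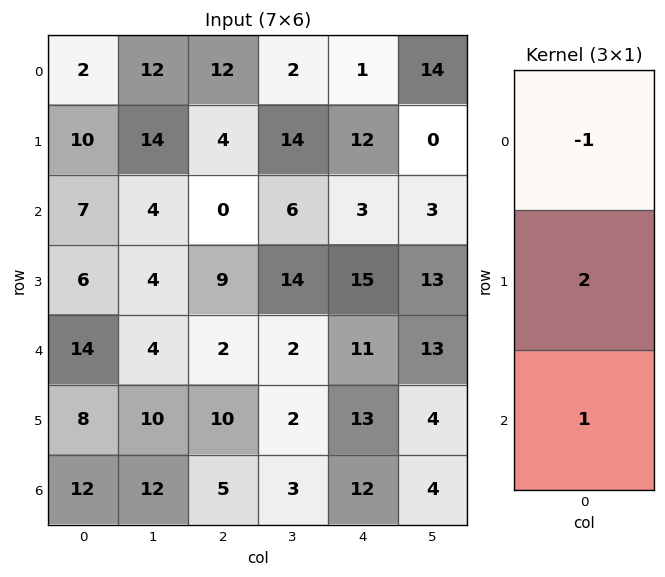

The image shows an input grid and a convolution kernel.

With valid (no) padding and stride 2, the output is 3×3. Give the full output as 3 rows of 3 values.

25 -4 26
19 20 38
14 23 27

Output[0,0]: The receptive field on the input at this output position is [2 / 10 / 7]. Elementwise product with the kernel and sum: 2·-1 + 10·2 + 7·1.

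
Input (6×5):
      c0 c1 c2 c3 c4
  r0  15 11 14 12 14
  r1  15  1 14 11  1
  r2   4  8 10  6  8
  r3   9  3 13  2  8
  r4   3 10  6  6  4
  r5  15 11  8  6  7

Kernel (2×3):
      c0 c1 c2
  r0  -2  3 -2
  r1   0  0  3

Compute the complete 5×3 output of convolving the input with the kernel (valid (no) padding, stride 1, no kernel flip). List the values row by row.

17 29 -17
-25 36 27
35 8 6
-17 47 -24
36 4 19

Output[0,0]: The receptive field on the input at this output position is [15 11 14 / 15 1 14]. Elementwise product with the kernel and sum: 15·-2 + 11·3 + 14·-2 + 14·3.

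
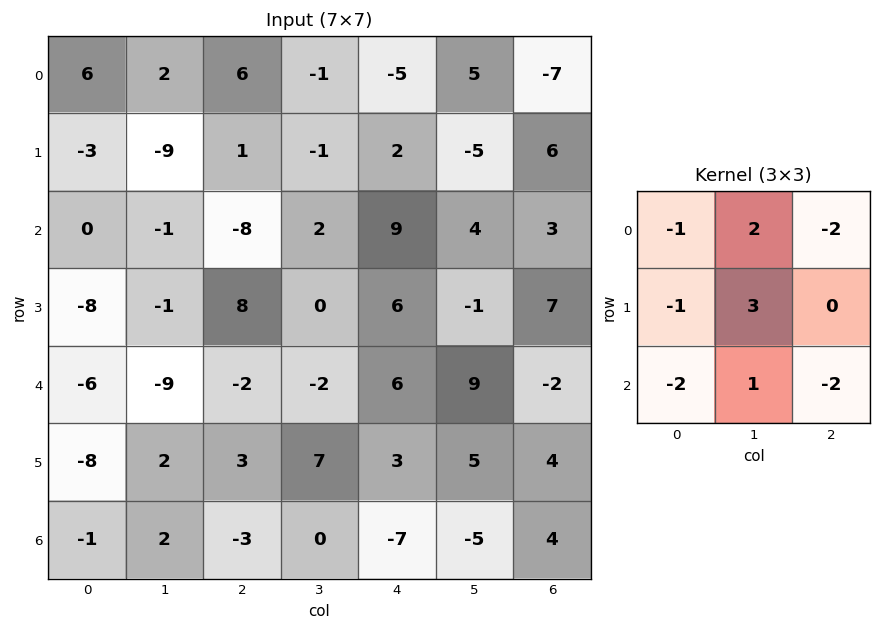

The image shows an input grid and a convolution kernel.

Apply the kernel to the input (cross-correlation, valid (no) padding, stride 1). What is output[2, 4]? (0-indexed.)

-15

The receptive field on the input at this output position is [9 4 3 / 6 -1 7 / 6 9 -2]. Elementwise product with the kernel and sum: 9·-1 + 4·2 + 3·-2 + 6·-1 + -1·3 + 6·-2 + 9·1 + -2·-2.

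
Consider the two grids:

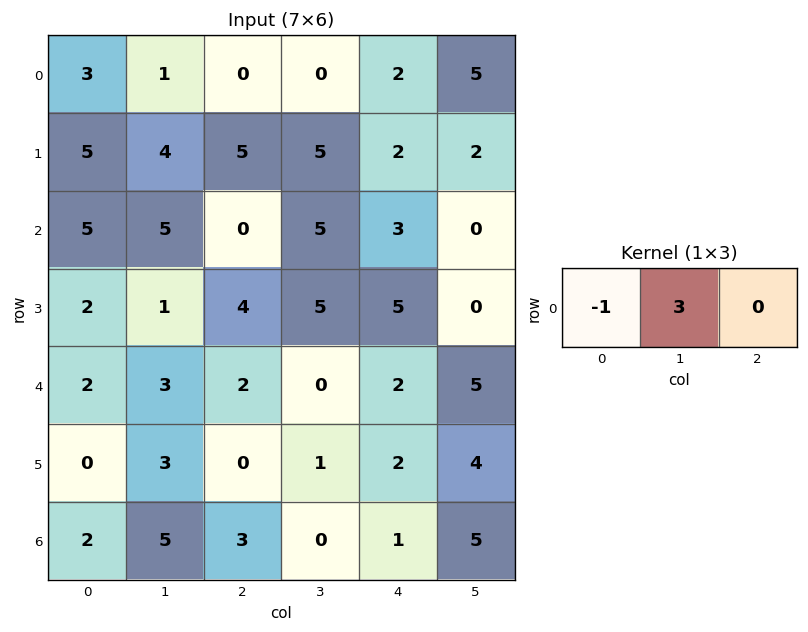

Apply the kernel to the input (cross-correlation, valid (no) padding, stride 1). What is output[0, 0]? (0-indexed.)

0

The receptive field on the input at this output position is [3 1 0]. Elementwise product with the kernel and sum: 3·-1 + 1·3.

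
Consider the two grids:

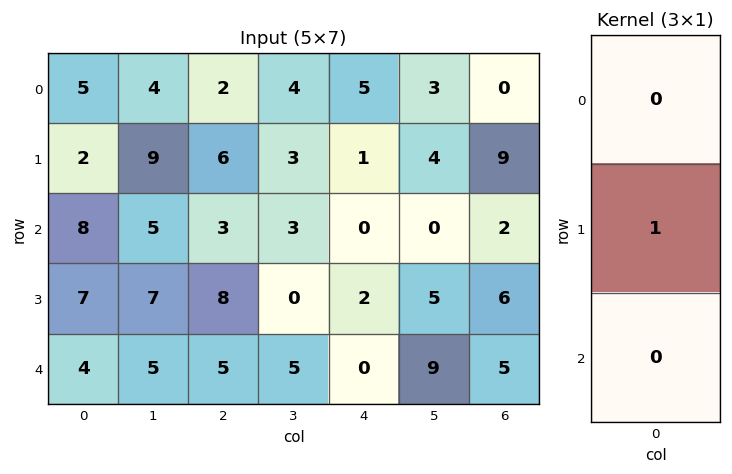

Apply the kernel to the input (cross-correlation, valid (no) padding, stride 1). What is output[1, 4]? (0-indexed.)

0

The receptive field on the input at this output position is [1 / 0 / 2]. Elementwise product with the kernel and sum: 0·1.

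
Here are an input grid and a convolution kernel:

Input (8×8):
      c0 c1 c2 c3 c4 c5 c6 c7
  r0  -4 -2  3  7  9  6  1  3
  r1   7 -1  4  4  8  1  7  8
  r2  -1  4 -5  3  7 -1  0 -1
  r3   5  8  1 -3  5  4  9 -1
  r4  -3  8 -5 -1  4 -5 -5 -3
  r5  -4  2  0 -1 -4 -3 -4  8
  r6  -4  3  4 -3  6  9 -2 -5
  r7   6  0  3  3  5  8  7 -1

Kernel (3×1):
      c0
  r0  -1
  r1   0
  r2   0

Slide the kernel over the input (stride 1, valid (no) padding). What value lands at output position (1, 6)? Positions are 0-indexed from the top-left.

-7

The receptive field on the input at this output position is [7 / 0 / 9]. Elementwise product with the kernel and sum: 7·-1.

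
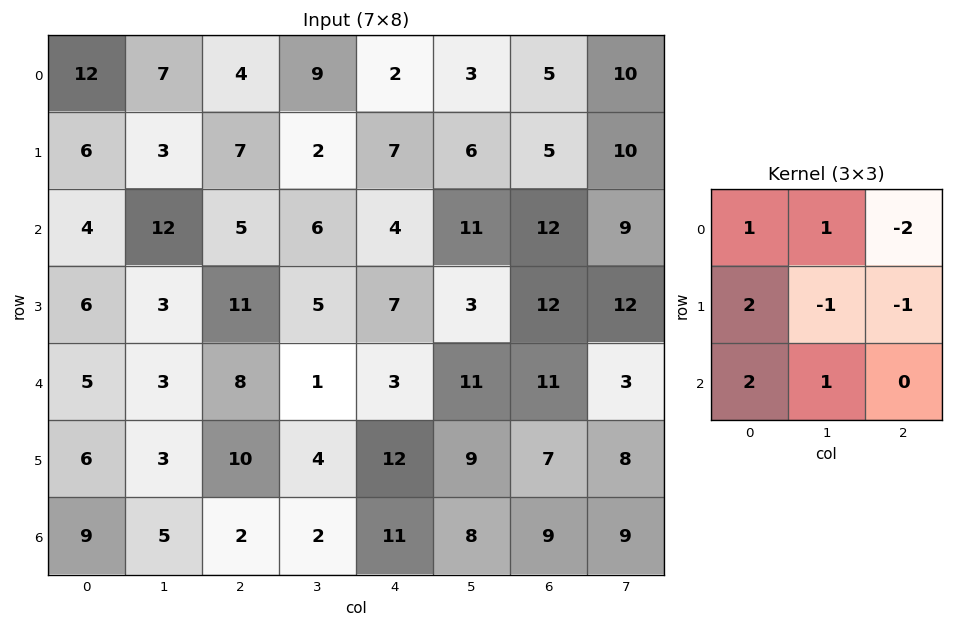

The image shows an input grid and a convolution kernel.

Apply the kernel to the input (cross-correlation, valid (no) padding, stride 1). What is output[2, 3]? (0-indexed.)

The receptive field on the input at this output position is [6 4 11 / 5 7 3 / 1 3 11]. Elementwise product with the kernel and sum: 6·1 + 4·1 + 11·-2 + 5·2 + 7·-1 + 3·-1 + 1·2 + 3·1.

-7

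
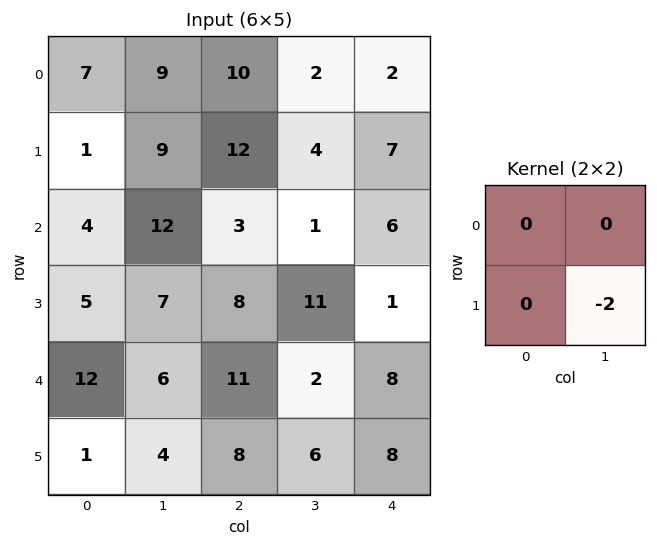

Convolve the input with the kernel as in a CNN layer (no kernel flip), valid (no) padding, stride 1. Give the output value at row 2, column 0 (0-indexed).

-14

The receptive field on the input at this output position is [4 12 / 5 7]. Elementwise product with the kernel and sum: 7·-2.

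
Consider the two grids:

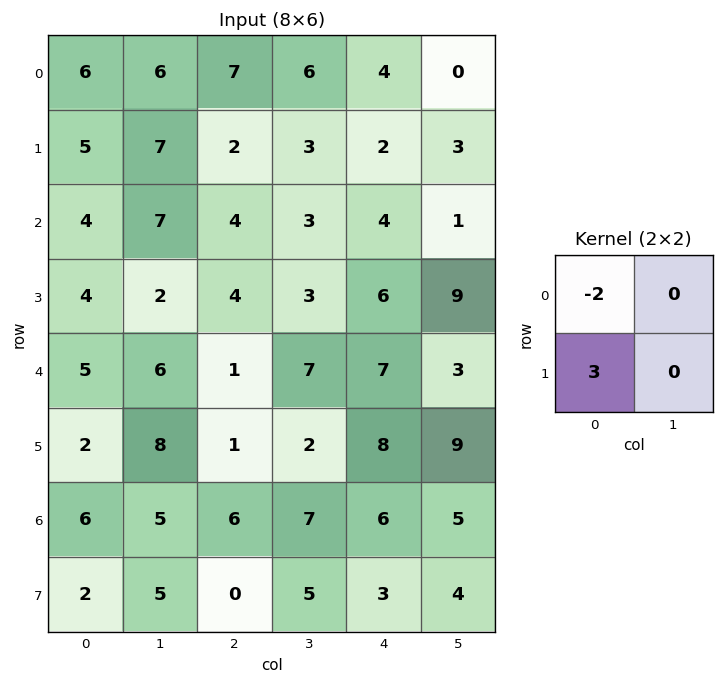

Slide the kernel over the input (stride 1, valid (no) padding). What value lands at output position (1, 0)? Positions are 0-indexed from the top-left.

The receptive field on the input at this output position is [5 7 / 4 7]. Elementwise product with the kernel and sum: 5·-2 + 4·3.

2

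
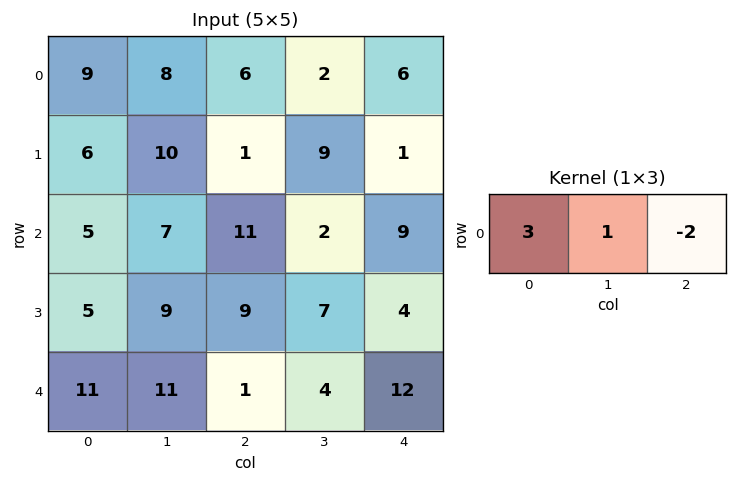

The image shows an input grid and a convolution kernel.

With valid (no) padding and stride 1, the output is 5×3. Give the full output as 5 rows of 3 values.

23 26 8
26 13 10
0 28 17
6 22 26
42 26 -17

Output[0,0]: The receptive field on the input at this output position is [9 8 6]. Elementwise product with the kernel and sum: 9·3 + 8·1 + 6·-2.
Output[0,1]: The receptive field on the input at this output position is [8 6 2]. Elementwise product with the kernel and sum: 8·3 + 6·1 + 2·-2.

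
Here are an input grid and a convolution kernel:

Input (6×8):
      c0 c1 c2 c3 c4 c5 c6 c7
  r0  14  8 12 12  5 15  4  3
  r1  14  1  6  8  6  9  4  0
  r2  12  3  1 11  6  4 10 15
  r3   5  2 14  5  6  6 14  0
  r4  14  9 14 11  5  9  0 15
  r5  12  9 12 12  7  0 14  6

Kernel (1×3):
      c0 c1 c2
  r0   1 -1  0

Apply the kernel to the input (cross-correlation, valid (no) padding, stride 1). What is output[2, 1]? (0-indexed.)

The receptive field on the input at this output position is [3 1 11]. Elementwise product with the kernel and sum: 3·1 + 1·-1.

2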